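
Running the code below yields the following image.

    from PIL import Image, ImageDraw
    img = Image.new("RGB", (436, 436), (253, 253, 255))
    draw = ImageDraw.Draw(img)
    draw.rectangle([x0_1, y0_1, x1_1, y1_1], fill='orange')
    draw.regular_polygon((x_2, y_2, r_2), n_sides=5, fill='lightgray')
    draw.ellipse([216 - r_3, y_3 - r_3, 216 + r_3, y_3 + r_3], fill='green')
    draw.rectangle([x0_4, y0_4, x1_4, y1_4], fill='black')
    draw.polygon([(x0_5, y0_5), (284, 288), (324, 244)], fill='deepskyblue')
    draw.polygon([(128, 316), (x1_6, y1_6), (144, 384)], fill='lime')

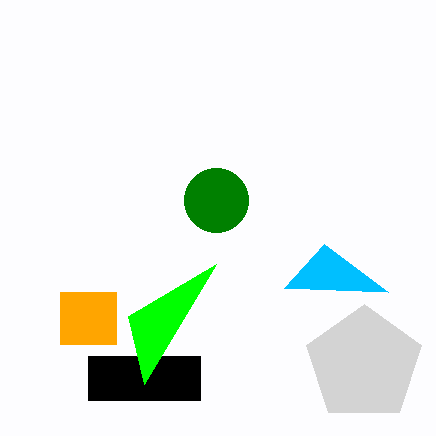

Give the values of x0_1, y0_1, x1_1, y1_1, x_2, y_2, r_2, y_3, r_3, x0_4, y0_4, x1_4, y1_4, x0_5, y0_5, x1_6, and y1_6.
x0_1 = 60
y0_1 = 292
x1_1 = 116
y1_1 = 344
x_2 = 364
y_2 = 364
r_2 = 60
y_3 = 200
r_3 = 32
x0_4 = 88
y0_4 = 356
x1_4 = 200
y1_4 = 400
x0_5 = 388
y0_5 = 292
x1_6 = 216
y1_6 = 264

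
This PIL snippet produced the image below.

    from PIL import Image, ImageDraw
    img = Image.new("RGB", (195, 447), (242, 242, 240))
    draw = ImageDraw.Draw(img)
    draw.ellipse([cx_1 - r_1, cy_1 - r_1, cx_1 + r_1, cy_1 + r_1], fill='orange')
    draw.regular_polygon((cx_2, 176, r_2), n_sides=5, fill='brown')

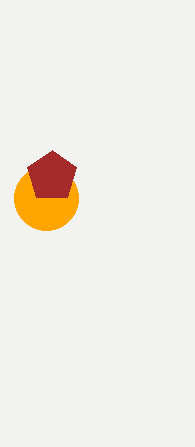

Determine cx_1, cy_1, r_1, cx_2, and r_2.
cx_1 = 46
cy_1 = 198
r_1 = 32
cx_2 = 52
r_2 = 26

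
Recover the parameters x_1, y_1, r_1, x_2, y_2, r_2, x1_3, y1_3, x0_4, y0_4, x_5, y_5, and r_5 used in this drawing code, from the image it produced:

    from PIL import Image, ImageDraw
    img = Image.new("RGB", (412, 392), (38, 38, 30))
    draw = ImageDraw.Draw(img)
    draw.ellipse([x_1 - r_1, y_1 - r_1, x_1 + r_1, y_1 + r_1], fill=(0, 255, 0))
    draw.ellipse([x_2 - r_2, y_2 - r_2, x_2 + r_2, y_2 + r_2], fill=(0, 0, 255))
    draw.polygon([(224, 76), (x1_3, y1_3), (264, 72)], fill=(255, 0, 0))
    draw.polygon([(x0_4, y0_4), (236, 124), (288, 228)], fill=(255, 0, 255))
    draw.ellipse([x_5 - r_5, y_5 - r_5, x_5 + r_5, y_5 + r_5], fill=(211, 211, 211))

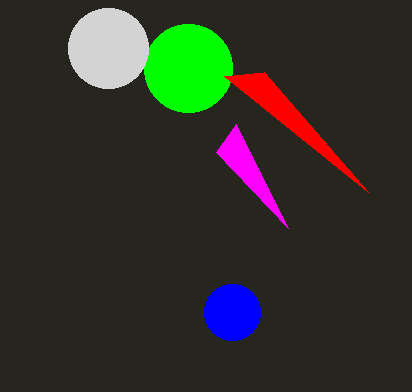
x_1 = 188
y_1 = 68
r_1 = 44
x_2 = 232
y_2 = 312
r_2 = 28
x1_3 = 368
y1_3 = 192
x0_4 = 216
y0_4 = 152
x_5 = 108
y_5 = 48
r_5 = 40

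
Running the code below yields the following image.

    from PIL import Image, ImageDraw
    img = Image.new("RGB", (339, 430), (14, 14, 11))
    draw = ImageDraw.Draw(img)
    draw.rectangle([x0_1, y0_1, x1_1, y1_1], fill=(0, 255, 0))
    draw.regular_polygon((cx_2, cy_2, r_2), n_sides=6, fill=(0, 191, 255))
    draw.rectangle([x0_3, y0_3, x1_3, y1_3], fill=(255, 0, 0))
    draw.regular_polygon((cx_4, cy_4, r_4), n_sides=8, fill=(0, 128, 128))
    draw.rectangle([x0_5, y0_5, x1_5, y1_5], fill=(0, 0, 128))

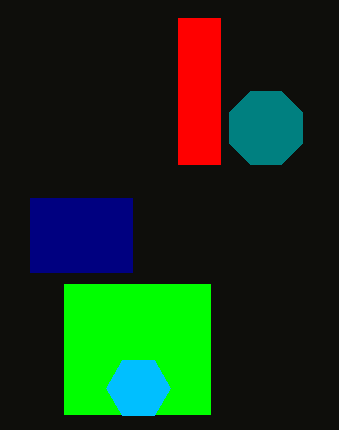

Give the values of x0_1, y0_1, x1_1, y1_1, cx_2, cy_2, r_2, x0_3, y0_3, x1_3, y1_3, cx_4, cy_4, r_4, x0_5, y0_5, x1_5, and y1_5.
x0_1 = 64
y0_1 = 284
x1_1 = 210
y1_1 = 414
cx_2 = 138
cy_2 = 388
r_2 = 32
x0_3 = 178
y0_3 = 18
x1_3 = 220
y1_3 = 164
cx_4 = 266
cy_4 = 128
r_4 = 40
x0_5 = 30
y0_5 = 198
x1_5 = 132
y1_5 = 272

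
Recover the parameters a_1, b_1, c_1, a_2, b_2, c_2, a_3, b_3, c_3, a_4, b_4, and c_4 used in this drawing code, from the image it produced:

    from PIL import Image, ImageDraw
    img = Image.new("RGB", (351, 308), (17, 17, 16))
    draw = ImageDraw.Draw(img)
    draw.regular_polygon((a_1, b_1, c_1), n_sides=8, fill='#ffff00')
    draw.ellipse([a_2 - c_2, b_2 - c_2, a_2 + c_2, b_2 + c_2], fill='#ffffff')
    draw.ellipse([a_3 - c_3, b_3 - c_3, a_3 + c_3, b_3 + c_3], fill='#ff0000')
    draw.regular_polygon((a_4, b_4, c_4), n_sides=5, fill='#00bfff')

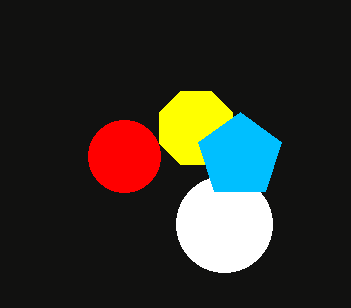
a_1 = 196
b_1 = 128
c_1 = 40
a_2 = 224
b_2 = 224
c_2 = 48
a_3 = 124
b_3 = 156
c_3 = 36
a_4 = 240
b_4 = 156
c_4 = 44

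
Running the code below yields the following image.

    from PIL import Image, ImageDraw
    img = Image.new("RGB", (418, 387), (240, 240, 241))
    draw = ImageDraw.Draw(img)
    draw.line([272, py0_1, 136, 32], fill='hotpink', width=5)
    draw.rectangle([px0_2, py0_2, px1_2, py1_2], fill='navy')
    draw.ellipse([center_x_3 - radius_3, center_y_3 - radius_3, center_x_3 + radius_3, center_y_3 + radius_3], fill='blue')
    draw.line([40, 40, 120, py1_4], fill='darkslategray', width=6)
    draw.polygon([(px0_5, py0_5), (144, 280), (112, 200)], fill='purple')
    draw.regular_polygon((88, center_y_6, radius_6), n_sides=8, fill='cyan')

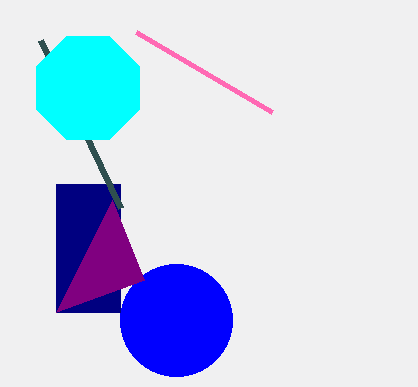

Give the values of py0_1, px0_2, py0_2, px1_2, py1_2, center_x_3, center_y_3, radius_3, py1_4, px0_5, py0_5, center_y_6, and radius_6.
py0_1 = 112
px0_2 = 56
py0_2 = 184
px1_2 = 120
py1_2 = 312
center_x_3 = 176
center_y_3 = 320
radius_3 = 56
py1_4 = 208
px0_5 = 56
py0_5 = 312
center_y_6 = 88
radius_6 = 56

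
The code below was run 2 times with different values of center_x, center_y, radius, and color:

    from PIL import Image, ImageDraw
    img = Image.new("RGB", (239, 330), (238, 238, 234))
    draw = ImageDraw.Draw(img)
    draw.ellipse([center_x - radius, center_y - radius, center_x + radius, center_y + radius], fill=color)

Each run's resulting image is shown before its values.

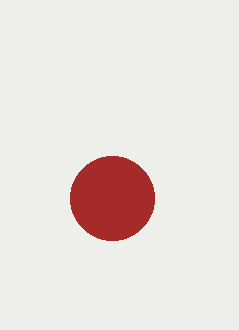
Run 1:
center_x = 112; center_y = 198; radius = 42; color = 'brown'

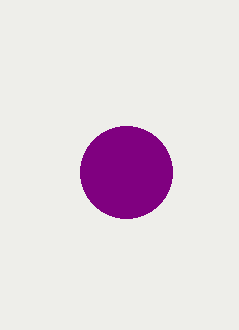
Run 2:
center_x = 126
center_y = 172
radius = 46
color = 'purple'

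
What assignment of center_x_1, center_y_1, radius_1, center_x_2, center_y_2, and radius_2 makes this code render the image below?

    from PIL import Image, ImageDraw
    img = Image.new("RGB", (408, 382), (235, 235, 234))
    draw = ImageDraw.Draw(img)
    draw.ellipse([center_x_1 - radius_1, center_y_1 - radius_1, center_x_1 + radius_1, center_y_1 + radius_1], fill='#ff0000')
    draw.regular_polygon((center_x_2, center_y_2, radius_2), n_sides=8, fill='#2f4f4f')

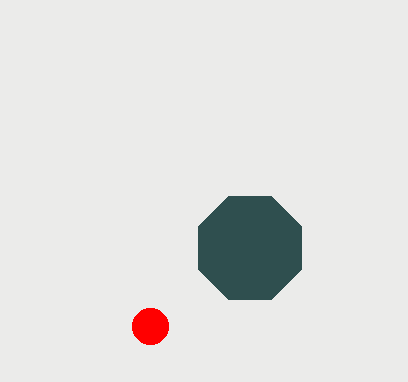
center_x_1 = 150; center_y_1 = 326; radius_1 = 18; center_x_2 = 250; center_y_2 = 248; radius_2 = 56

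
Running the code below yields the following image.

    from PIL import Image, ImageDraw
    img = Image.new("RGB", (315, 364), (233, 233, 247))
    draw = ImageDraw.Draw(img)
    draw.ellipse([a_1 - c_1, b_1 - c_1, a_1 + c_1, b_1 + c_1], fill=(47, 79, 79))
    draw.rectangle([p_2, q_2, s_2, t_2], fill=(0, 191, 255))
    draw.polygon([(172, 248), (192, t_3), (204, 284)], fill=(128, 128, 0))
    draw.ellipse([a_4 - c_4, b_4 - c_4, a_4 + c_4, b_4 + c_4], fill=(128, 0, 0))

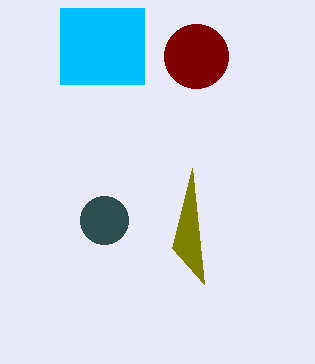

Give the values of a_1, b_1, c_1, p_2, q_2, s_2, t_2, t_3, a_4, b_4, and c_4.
a_1 = 104
b_1 = 220
c_1 = 24
p_2 = 60
q_2 = 8
s_2 = 144
t_2 = 84
t_3 = 168
a_4 = 196
b_4 = 56
c_4 = 32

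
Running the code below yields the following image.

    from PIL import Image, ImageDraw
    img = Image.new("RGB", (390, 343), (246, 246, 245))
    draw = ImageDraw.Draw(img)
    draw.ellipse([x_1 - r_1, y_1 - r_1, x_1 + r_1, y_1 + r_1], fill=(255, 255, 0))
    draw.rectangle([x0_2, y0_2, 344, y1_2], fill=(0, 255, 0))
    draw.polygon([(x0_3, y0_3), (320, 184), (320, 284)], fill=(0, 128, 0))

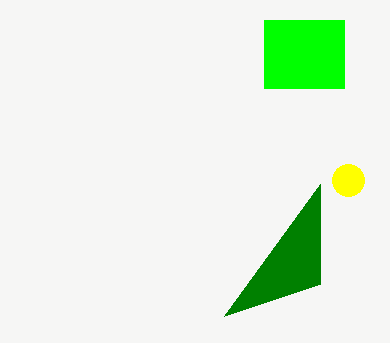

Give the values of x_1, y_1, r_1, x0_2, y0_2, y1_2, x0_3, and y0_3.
x_1 = 348
y_1 = 180
r_1 = 16
x0_2 = 264
y0_2 = 20
y1_2 = 88
x0_3 = 224
y0_3 = 316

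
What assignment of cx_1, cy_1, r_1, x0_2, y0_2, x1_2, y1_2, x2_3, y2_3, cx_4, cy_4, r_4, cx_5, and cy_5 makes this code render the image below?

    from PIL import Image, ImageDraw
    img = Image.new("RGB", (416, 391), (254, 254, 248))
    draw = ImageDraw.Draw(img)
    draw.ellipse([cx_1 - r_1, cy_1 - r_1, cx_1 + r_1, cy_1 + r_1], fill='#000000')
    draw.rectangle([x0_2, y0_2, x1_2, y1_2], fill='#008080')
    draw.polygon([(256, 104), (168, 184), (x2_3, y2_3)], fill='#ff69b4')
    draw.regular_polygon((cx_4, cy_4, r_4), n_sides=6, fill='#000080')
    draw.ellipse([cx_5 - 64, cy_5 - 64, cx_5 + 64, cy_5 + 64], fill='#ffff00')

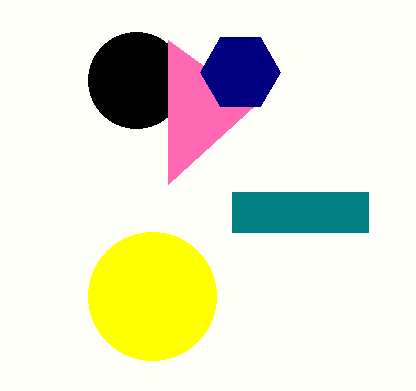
cx_1 = 136; cy_1 = 80; r_1 = 48; x0_2 = 232; y0_2 = 192; x1_2 = 368; y1_2 = 232; x2_3 = 168; y2_3 = 40; cx_4 = 240; cy_4 = 72; r_4 = 40; cx_5 = 152; cy_5 = 296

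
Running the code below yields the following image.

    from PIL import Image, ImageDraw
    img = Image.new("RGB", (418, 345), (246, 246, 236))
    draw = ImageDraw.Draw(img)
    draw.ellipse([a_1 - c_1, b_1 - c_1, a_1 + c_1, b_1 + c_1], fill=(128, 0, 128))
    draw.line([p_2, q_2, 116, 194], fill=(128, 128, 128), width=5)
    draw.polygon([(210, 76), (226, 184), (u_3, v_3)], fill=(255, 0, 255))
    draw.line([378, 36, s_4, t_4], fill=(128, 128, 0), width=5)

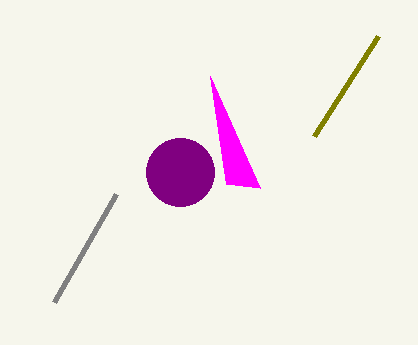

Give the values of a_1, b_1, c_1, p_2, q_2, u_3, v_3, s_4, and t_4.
a_1 = 180; b_1 = 172; c_1 = 34; p_2 = 54; q_2 = 302; u_3 = 260; v_3 = 188; s_4 = 314; t_4 = 136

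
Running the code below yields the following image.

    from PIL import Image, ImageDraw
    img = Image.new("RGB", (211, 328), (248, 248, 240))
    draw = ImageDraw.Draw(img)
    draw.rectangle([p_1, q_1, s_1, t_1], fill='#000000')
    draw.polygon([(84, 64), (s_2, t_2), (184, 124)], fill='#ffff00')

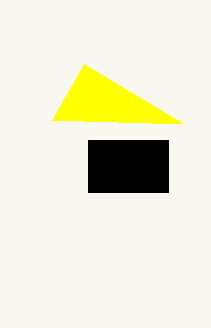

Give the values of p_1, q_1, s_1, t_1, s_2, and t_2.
p_1 = 88
q_1 = 140
s_1 = 168
t_1 = 192
s_2 = 52
t_2 = 120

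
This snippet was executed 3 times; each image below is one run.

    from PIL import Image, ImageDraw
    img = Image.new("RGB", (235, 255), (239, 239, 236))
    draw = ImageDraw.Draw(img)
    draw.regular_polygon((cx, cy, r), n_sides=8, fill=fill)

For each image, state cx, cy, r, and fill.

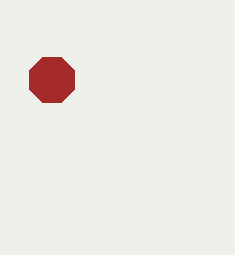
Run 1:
cx = 52; cy = 80; r = 24; fill = 'brown'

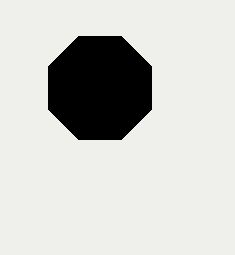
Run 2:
cx = 100, cy = 88, r = 56, fill = 'black'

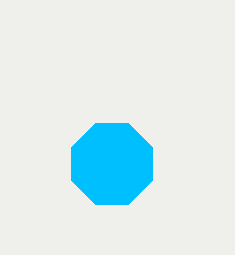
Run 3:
cx = 112, cy = 164, r = 44, fill = 'deepskyblue'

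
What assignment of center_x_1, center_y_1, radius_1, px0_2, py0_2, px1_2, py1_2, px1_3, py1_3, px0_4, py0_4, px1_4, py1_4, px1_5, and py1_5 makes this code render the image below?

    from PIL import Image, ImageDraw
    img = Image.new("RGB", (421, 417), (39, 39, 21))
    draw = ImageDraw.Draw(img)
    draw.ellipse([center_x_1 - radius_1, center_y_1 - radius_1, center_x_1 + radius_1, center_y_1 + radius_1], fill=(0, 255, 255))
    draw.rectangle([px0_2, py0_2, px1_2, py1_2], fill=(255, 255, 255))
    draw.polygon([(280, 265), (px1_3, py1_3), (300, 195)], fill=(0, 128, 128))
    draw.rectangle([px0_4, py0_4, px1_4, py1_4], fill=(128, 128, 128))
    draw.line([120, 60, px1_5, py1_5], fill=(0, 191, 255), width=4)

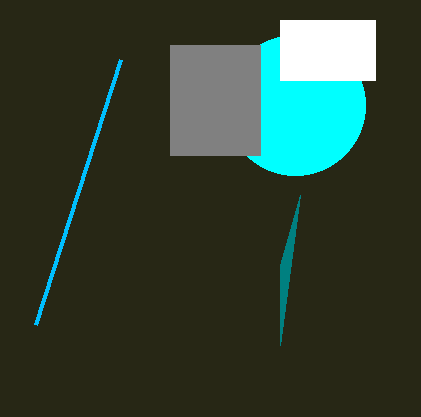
center_x_1 = 295
center_y_1 = 105
radius_1 = 70
px0_2 = 280
py0_2 = 20
px1_2 = 375
py1_2 = 80
px1_3 = 280
py1_3 = 345
px0_4 = 170
py0_4 = 45
px1_4 = 260
py1_4 = 155
px1_5 = 35
py1_5 = 325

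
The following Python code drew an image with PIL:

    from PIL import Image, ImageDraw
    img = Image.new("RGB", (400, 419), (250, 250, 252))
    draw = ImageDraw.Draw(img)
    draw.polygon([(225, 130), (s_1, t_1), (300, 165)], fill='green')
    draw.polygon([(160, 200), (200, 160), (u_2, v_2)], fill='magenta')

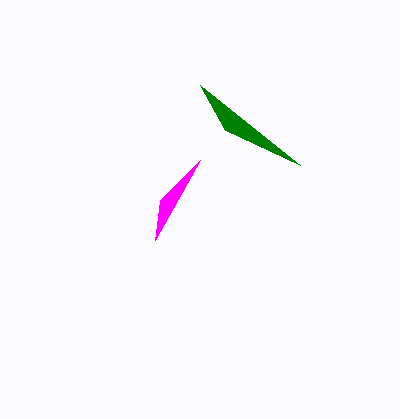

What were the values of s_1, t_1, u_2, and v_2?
s_1 = 200
t_1 = 85
u_2 = 155
v_2 = 240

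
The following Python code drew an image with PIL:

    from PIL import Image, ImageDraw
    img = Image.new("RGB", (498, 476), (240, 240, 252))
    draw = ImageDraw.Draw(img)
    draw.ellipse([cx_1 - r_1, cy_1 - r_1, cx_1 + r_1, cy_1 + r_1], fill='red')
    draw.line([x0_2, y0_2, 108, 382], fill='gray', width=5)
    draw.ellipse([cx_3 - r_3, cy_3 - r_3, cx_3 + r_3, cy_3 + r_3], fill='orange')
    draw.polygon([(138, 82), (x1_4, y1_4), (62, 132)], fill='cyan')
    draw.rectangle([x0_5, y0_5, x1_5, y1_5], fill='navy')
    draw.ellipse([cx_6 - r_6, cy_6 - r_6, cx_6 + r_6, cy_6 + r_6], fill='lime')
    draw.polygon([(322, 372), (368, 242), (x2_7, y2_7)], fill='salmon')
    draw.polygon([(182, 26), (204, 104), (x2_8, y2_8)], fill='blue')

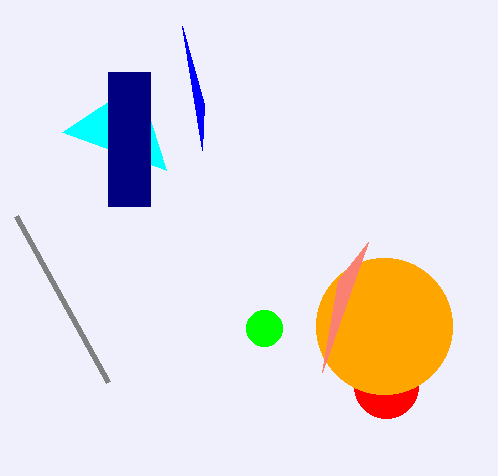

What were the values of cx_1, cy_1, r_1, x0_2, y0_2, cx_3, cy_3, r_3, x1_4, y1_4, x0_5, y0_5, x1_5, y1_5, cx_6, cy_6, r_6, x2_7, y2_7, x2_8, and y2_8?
cx_1 = 386; cy_1 = 386; r_1 = 32; x0_2 = 16; y0_2 = 216; cx_3 = 384; cy_3 = 326; r_3 = 68; x1_4 = 166; y1_4 = 170; x0_5 = 108; y0_5 = 72; x1_5 = 150; y1_5 = 206; cx_6 = 264; cy_6 = 328; r_6 = 18; x2_7 = 338; y2_7 = 280; x2_8 = 202; y2_8 = 150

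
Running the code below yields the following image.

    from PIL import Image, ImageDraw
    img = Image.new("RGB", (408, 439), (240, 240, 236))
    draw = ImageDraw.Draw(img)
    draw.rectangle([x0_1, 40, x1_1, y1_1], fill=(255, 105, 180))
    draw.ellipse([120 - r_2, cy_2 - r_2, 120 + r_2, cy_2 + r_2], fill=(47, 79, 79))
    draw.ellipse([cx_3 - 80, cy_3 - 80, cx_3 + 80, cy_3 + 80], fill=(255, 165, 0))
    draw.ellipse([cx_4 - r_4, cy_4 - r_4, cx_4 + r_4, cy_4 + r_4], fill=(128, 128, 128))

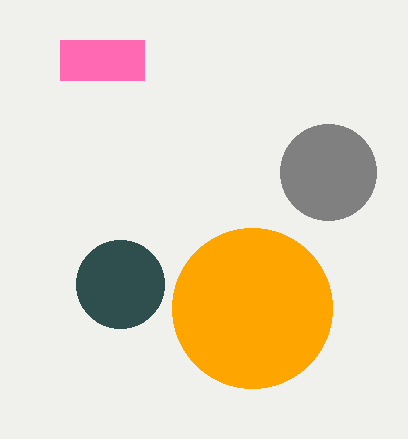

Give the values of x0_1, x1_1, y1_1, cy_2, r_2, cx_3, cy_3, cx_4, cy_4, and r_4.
x0_1 = 60
x1_1 = 144
y1_1 = 80
cy_2 = 284
r_2 = 44
cx_3 = 252
cy_3 = 308
cx_4 = 328
cy_4 = 172
r_4 = 48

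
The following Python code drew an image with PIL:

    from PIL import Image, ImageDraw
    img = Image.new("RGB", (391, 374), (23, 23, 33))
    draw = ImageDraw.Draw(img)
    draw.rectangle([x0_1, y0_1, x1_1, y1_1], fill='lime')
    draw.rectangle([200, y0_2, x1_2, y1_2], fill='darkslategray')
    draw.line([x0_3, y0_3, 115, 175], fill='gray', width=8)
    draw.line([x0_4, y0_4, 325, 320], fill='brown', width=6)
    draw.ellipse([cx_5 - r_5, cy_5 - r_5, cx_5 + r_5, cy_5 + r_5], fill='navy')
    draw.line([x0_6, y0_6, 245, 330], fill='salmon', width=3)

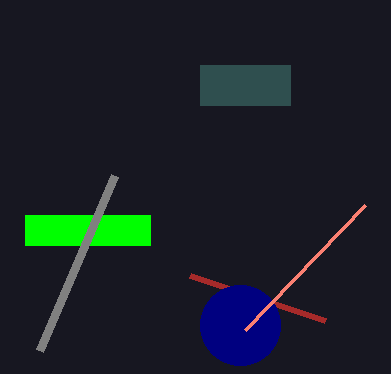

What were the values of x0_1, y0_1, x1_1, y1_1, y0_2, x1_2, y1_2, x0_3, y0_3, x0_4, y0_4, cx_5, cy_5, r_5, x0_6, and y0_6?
x0_1 = 25, y0_1 = 215, x1_1 = 150, y1_1 = 245, y0_2 = 65, x1_2 = 290, y1_2 = 105, x0_3 = 40, y0_3 = 350, x0_4 = 190, y0_4 = 275, cx_5 = 240, cy_5 = 325, r_5 = 40, x0_6 = 365, y0_6 = 205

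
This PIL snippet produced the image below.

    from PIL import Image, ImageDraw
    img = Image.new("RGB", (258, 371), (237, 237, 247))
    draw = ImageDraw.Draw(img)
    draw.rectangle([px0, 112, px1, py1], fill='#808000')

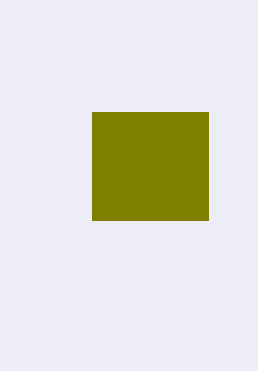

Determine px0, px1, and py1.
px0 = 92
px1 = 208
py1 = 220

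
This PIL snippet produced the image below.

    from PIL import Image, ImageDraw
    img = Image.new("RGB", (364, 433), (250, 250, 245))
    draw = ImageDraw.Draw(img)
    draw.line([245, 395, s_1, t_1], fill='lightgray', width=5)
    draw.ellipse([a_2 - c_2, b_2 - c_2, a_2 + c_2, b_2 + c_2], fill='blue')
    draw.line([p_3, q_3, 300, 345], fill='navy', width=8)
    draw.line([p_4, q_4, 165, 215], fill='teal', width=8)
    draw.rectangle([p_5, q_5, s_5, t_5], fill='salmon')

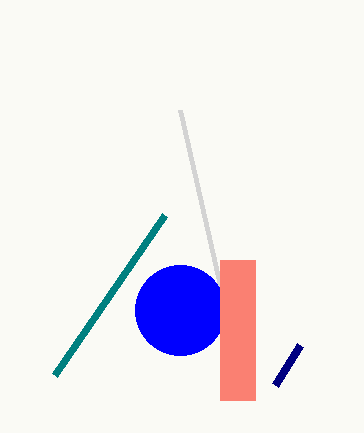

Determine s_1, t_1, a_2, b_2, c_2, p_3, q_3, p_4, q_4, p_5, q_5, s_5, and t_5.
s_1 = 180
t_1 = 110
a_2 = 180
b_2 = 310
c_2 = 45
p_3 = 275
q_3 = 385
p_4 = 55
q_4 = 375
p_5 = 220
q_5 = 260
s_5 = 255
t_5 = 400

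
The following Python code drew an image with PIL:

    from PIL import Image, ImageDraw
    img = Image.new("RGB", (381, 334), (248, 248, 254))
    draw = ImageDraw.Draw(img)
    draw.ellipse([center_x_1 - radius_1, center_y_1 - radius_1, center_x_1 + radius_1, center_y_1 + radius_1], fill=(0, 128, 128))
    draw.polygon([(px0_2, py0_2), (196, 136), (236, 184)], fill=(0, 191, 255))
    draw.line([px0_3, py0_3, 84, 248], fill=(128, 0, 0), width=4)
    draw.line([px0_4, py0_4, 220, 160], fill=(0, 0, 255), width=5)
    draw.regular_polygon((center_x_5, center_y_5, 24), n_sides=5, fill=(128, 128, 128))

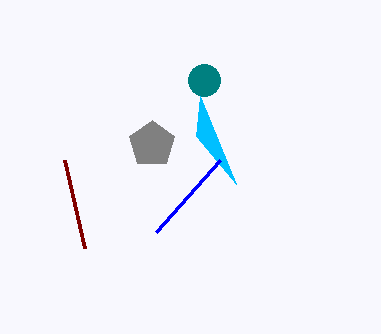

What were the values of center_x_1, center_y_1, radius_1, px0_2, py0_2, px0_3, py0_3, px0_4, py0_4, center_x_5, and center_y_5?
center_x_1 = 204, center_y_1 = 80, radius_1 = 16, px0_2 = 200, py0_2 = 96, px0_3 = 64, py0_3 = 160, px0_4 = 156, py0_4 = 232, center_x_5 = 152, center_y_5 = 144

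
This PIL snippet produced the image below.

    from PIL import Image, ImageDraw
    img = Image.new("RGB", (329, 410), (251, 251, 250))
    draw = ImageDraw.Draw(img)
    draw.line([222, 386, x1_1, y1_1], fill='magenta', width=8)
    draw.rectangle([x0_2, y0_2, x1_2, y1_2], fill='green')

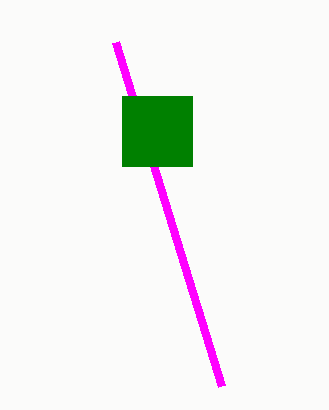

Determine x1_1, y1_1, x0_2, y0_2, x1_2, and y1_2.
x1_1 = 116
y1_1 = 42
x0_2 = 122
y0_2 = 96
x1_2 = 192
y1_2 = 166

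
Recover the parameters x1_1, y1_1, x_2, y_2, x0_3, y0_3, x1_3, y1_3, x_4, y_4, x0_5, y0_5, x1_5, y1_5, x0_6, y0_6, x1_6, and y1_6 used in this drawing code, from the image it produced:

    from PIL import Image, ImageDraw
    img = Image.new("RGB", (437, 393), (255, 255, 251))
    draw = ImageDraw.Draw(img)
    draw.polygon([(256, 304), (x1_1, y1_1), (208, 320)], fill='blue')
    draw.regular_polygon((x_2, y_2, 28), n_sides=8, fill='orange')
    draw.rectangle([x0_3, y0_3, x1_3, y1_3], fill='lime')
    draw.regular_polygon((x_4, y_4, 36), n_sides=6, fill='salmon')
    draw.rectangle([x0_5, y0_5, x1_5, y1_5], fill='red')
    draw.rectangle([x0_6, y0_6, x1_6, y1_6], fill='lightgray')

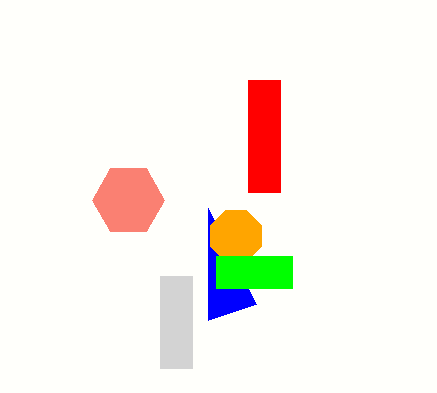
x1_1 = 208
y1_1 = 208
x_2 = 236
y_2 = 236
x0_3 = 216
y0_3 = 256
x1_3 = 292
y1_3 = 288
x_4 = 128
y_4 = 200
x0_5 = 248
y0_5 = 80
x1_5 = 280
y1_5 = 192
x0_6 = 160
y0_6 = 276
x1_6 = 192
y1_6 = 368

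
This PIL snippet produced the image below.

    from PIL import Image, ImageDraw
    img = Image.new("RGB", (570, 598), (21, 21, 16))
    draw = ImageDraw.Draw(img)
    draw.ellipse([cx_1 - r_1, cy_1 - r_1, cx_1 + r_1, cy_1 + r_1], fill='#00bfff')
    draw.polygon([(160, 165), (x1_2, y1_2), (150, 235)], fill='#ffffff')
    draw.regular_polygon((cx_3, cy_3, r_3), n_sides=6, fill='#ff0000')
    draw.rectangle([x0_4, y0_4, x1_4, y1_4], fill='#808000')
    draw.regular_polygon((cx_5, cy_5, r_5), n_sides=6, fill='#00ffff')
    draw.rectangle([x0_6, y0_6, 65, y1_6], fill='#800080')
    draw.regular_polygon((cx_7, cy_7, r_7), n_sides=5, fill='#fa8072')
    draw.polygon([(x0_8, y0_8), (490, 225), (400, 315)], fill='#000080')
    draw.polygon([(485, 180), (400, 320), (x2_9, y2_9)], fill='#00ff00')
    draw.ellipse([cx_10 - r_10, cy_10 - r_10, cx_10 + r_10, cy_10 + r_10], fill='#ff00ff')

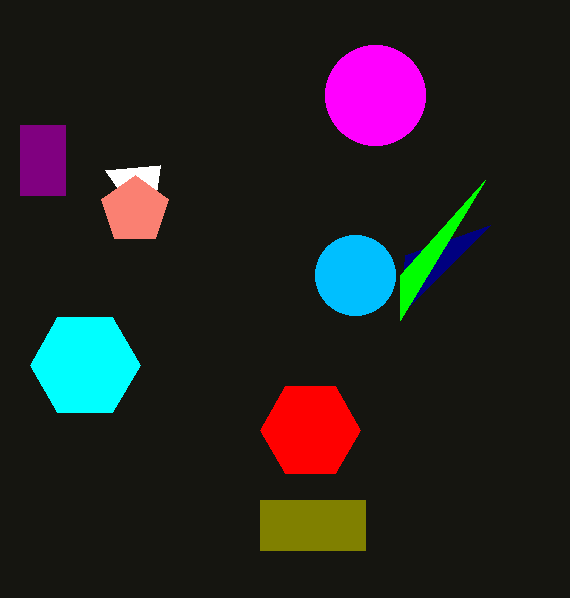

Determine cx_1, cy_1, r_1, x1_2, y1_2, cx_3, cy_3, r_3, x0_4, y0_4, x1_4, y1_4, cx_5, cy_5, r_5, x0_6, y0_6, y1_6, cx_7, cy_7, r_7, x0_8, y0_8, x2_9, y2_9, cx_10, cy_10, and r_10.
cx_1 = 355
cy_1 = 275
r_1 = 40
x1_2 = 105
y1_2 = 170
cx_3 = 310
cy_3 = 430
r_3 = 50
x0_4 = 260
y0_4 = 500
x1_4 = 365
y1_4 = 550
cx_5 = 85
cy_5 = 365
r_5 = 55
x0_6 = 20
y0_6 = 125
y1_6 = 195
cx_7 = 135
cy_7 = 210
r_7 = 35
x0_8 = 405
y0_8 = 255
x2_9 = 400
y2_9 = 275
cx_10 = 375
cy_10 = 95
r_10 = 50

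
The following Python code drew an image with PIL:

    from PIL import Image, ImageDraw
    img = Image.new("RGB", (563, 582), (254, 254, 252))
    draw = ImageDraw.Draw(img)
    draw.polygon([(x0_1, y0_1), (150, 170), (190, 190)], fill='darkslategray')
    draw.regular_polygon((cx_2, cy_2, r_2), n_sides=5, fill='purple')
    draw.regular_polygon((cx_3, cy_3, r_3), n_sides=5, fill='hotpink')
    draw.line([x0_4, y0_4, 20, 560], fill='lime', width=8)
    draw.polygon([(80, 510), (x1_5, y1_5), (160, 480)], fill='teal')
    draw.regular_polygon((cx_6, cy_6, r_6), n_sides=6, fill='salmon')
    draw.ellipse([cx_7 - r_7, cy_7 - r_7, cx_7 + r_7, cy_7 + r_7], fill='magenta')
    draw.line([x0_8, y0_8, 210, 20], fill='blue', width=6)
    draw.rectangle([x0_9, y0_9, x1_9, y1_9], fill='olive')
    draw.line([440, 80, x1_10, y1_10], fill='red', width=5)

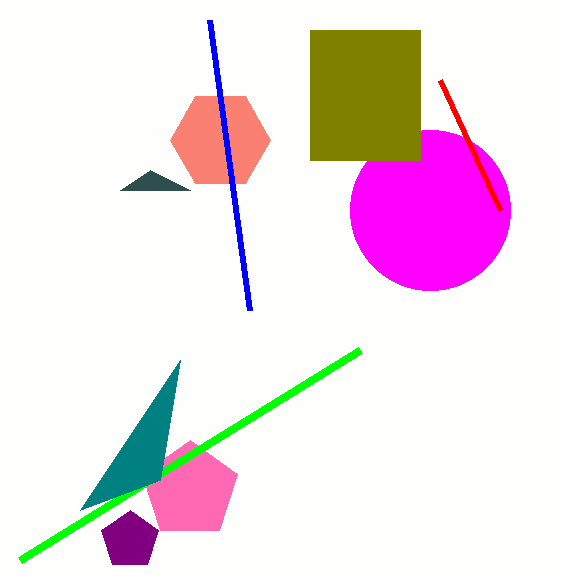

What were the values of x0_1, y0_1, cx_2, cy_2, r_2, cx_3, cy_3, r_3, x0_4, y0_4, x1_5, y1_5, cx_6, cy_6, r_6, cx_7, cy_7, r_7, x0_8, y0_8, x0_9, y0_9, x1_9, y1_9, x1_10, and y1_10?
x0_1 = 120, y0_1 = 190, cx_2 = 130, cy_2 = 540, r_2 = 30, cx_3 = 190, cy_3 = 490, r_3 = 50, x0_4 = 360, y0_4 = 350, x1_5 = 180, y1_5 = 360, cx_6 = 220, cy_6 = 140, r_6 = 50, cx_7 = 430, cy_7 = 210, r_7 = 80, x0_8 = 250, y0_8 = 310, x0_9 = 310, y0_9 = 30, x1_9 = 420, y1_9 = 160, x1_10 = 500, y1_10 = 210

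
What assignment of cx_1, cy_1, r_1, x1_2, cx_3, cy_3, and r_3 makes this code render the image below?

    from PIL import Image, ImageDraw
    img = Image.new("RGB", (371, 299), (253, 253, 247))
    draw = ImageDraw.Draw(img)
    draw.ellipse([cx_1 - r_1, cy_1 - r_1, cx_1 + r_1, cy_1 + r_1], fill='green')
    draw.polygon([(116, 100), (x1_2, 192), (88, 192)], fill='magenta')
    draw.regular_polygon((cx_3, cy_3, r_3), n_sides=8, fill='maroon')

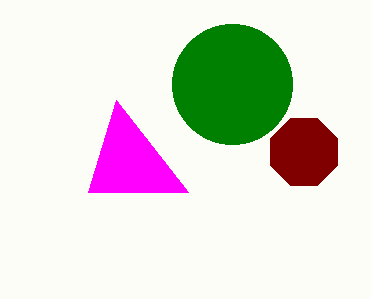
cx_1 = 232, cy_1 = 84, r_1 = 60, x1_2 = 188, cx_3 = 304, cy_3 = 152, r_3 = 36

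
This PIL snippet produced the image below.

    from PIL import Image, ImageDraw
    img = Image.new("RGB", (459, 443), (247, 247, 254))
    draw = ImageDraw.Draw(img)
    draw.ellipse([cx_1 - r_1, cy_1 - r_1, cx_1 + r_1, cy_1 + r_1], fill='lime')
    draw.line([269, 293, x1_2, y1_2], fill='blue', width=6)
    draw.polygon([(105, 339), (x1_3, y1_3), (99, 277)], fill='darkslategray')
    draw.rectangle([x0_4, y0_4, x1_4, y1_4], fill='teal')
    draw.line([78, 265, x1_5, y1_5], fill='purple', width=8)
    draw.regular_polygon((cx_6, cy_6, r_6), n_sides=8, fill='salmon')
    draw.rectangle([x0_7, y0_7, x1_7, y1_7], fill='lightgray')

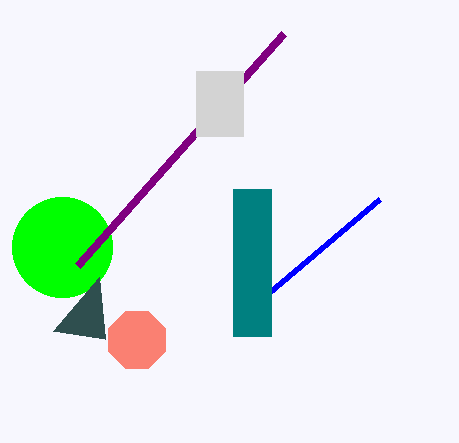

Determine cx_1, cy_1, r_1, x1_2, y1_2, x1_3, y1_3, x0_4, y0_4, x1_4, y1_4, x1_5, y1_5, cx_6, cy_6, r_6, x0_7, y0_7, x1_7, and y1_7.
cx_1 = 62, cy_1 = 247, r_1 = 50, x1_2 = 380, y1_2 = 199, x1_3 = 53, y1_3 = 331, x0_4 = 233, y0_4 = 189, x1_4 = 271, y1_4 = 336, x1_5 = 284, y1_5 = 33, cx_6 = 137, cy_6 = 340, r_6 = 31, x0_7 = 196, y0_7 = 71, x1_7 = 243, y1_7 = 136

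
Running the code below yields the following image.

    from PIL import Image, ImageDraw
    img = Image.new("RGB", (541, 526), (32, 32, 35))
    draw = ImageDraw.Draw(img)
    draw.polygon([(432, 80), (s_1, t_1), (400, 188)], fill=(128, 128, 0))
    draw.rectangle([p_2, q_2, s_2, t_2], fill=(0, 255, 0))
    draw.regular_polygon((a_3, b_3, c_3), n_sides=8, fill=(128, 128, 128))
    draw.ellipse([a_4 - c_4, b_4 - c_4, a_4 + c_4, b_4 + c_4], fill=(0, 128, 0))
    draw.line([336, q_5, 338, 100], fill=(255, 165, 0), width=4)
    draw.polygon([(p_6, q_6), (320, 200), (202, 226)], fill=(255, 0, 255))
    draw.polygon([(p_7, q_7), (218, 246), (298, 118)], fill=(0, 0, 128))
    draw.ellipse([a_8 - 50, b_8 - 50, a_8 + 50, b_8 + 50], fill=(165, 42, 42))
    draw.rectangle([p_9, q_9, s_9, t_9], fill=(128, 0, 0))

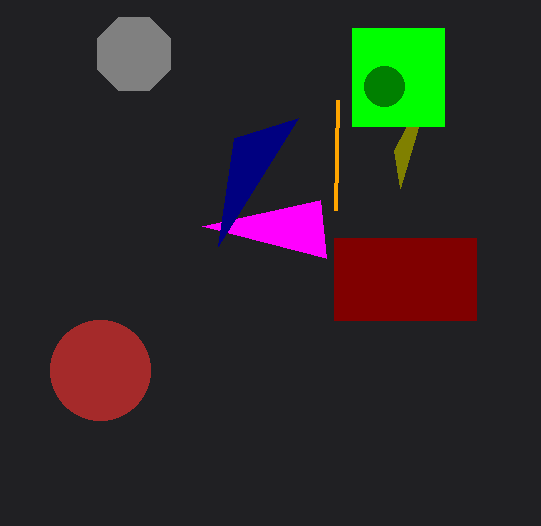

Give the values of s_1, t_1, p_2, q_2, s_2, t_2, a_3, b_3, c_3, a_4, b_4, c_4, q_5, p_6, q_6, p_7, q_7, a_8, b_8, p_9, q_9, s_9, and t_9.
s_1 = 394
t_1 = 150
p_2 = 352
q_2 = 28
s_2 = 444
t_2 = 126
a_3 = 134
b_3 = 54
c_3 = 40
a_4 = 384
b_4 = 86
c_4 = 20
q_5 = 210
p_6 = 326
q_6 = 258
p_7 = 234
q_7 = 138
a_8 = 100
b_8 = 370
p_9 = 334
q_9 = 238
s_9 = 476
t_9 = 320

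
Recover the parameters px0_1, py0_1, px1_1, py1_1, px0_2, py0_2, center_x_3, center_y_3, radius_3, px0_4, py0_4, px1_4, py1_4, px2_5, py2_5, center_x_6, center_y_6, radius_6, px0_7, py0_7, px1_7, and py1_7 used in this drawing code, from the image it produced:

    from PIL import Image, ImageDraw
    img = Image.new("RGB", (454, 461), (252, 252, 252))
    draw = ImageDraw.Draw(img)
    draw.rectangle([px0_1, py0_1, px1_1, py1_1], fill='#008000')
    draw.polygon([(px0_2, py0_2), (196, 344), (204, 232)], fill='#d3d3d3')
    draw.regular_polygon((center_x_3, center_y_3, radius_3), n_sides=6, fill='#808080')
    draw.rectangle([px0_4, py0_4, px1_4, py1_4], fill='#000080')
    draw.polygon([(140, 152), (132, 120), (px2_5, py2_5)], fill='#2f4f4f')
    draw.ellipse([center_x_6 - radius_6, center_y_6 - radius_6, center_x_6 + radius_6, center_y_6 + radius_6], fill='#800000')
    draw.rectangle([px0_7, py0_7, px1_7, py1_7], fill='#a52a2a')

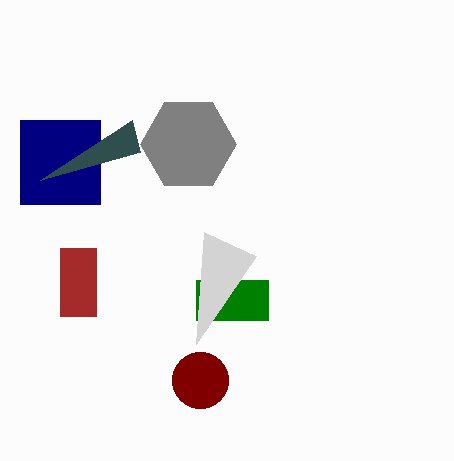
px0_1 = 196, py0_1 = 280, px1_1 = 268, py1_1 = 320, px0_2 = 256, py0_2 = 256, center_x_3 = 188, center_y_3 = 144, radius_3 = 48, px0_4 = 20, py0_4 = 120, px1_4 = 100, py1_4 = 204, px2_5 = 40, py2_5 = 180, center_x_6 = 200, center_y_6 = 380, radius_6 = 28, px0_7 = 60, py0_7 = 248, px1_7 = 96, py1_7 = 316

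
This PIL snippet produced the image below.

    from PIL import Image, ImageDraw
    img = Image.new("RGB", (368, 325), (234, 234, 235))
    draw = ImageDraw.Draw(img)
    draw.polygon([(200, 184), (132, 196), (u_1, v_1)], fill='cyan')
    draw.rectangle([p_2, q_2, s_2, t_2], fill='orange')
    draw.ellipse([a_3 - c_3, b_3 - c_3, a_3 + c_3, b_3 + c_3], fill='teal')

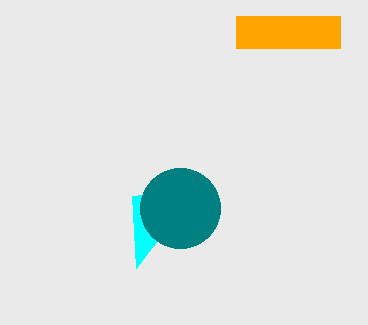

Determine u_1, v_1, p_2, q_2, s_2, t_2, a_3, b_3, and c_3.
u_1 = 136; v_1 = 268; p_2 = 236; q_2 = 16; s_2 = 340; t_2 = 48; a_3 = 180; b_3 = 208; c_3 = 40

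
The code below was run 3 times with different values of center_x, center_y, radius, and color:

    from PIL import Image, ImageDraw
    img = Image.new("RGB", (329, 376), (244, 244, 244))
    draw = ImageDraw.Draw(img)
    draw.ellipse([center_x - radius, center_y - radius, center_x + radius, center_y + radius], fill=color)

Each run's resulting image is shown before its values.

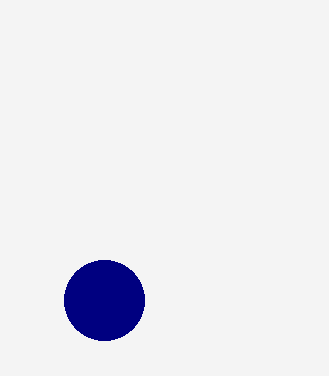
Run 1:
center_x = 104; center_y = 300; radius = 40; color = 'navy'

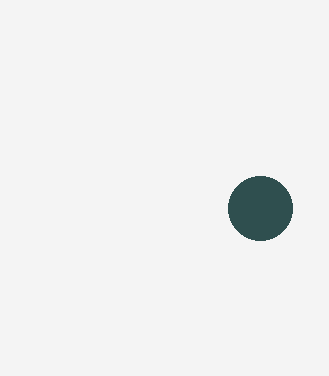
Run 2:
center_x = 260, center_y = 208, radius = 32, color = 'darkslategray'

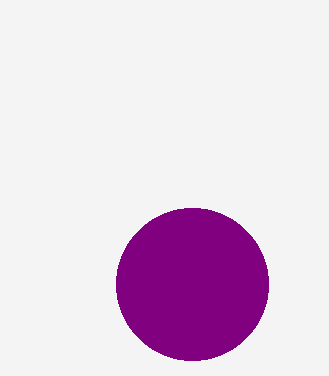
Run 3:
center_x = 192
center_y = 284
radius = 76
color = 'purple'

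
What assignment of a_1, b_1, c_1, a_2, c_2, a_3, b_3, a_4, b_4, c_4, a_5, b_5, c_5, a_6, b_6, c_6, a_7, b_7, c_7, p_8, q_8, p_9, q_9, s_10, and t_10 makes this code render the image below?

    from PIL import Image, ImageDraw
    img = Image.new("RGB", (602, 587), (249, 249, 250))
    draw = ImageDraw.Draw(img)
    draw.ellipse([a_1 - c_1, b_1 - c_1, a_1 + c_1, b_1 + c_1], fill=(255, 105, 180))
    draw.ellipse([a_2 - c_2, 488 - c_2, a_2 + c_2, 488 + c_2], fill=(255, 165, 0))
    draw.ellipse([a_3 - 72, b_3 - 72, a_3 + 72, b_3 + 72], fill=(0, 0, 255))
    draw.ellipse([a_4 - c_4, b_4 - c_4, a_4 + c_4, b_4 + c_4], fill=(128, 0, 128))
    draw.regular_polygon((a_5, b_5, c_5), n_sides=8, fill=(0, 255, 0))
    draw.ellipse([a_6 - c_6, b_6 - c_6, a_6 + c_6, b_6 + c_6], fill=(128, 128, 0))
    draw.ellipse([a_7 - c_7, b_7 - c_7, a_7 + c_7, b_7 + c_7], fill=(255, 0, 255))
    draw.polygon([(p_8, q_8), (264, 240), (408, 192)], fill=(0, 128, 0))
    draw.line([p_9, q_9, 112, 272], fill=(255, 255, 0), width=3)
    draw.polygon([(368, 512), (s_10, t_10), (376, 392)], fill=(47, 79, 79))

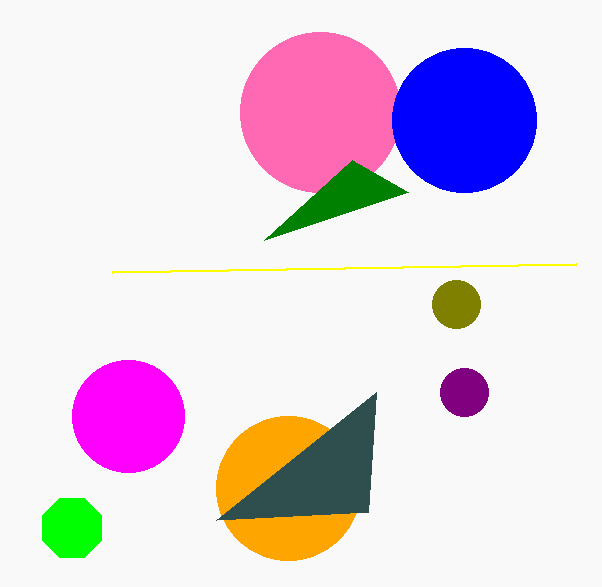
a_1 = 320
b_1 = 112
c_1 = 80
a_2 = 288
c_2 = 72
a_3 = 464
b_3 = 120
a_4 = 464
b_4 = 392
c_4 = 24
a_5 = 72
b_5 = 528
c_5 = 32
a_6 = 456
b_6 = 304
c_6 = 24
a_7 = 128
b_7 = 416
c_7 = 56
p_8 = 352
q_8 = 160
p_9 = 576
q_9 = 264
s_10 = 216
t_10 = 520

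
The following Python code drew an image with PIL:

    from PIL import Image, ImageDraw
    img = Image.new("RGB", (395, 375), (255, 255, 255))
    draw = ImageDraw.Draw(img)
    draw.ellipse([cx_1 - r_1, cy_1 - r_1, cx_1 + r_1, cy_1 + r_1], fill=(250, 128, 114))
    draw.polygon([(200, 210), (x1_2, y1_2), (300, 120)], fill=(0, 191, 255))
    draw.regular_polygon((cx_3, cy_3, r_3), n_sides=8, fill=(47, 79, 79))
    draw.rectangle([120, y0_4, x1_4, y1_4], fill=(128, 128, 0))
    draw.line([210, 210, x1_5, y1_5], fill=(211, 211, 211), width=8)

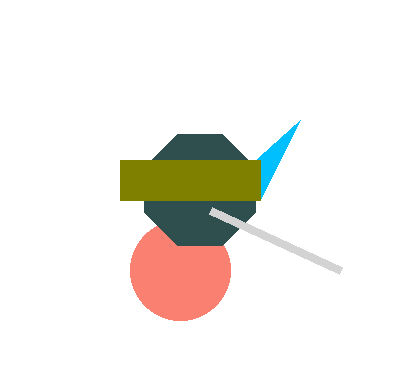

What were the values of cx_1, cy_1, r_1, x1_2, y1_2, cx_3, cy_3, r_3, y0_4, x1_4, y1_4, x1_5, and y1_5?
cx_1 = 180
cy_1 = 270
r_1 = 50
x1_2 = 260
y1_2 = 200
cx_3 = 200
cy_3 = 190
r_3 = 60
y0_4 = 160
x1_4 = 260
y1_4 = 200
x1_5 = 340
y1_5 = 270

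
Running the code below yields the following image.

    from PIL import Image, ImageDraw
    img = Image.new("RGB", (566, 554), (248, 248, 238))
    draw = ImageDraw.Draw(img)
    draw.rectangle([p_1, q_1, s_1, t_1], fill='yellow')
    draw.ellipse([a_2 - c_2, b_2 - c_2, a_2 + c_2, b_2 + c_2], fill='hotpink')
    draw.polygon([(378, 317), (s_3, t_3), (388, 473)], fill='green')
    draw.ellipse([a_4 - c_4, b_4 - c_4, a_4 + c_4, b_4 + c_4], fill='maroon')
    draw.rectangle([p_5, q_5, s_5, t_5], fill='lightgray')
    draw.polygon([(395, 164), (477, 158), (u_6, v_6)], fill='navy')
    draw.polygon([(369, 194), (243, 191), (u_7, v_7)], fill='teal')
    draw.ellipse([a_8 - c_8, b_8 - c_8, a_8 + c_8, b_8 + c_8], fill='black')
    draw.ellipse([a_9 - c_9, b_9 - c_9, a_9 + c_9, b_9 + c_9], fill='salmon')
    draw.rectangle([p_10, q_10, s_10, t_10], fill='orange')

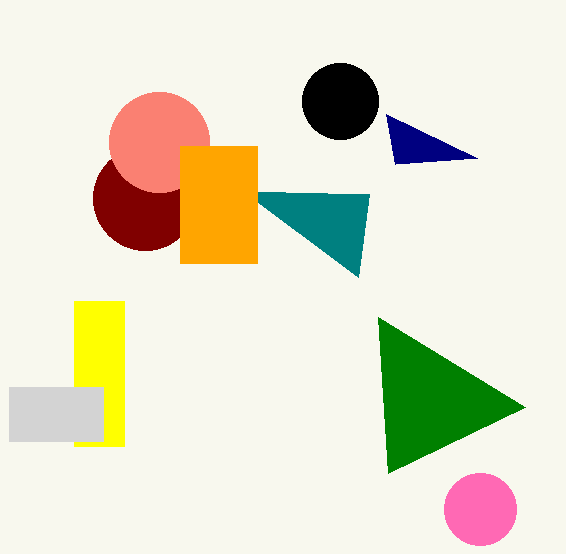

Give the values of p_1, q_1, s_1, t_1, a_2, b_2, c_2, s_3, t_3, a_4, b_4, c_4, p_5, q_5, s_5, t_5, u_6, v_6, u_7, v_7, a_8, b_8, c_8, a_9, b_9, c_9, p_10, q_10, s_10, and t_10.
p_1 = 74
q_1 = 301
s_1 = 124
t_1 = 446
a_2 = 480
b_2 = 509
c_2 = 36
s_3 = 525
t_3 = 407
a_4 = 145
b_4 = 198
c_4 = 52
p_5 = 9
q_5 = 387
s_5 = 103
t_5 = 441
u_6 = 386
v_6 = 114
u_7 = 358
v_7 = 277
a_8 = 340
b_8 = 101
c_8 = 38
a_9 = 159
b_9 = 142
c_9 = 50
p_10 = 180
q_10 = 146
s_10 = 257
t_10 = 263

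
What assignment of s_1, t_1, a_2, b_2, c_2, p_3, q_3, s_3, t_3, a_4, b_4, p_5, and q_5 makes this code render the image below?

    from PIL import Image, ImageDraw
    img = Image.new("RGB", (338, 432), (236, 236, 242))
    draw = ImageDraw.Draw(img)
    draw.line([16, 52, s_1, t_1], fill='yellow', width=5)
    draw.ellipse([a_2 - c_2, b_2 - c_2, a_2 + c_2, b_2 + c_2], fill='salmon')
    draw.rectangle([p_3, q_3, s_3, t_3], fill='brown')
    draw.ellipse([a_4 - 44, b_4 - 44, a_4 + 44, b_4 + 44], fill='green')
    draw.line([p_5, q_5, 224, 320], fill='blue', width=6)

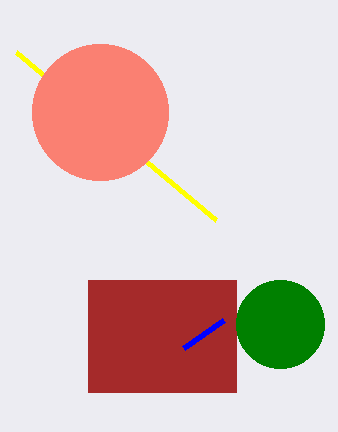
s_1 = 216, t_1 = 220, a_2 = 100, b_2 = 112, c_2 = 68, p_3 = 88, q_3 = 280, s_3 = 236, t_3 = 392, a_4 = 280, b_4 = 324, p_5 = 184, q_5 = 348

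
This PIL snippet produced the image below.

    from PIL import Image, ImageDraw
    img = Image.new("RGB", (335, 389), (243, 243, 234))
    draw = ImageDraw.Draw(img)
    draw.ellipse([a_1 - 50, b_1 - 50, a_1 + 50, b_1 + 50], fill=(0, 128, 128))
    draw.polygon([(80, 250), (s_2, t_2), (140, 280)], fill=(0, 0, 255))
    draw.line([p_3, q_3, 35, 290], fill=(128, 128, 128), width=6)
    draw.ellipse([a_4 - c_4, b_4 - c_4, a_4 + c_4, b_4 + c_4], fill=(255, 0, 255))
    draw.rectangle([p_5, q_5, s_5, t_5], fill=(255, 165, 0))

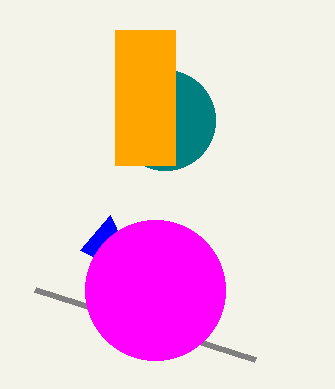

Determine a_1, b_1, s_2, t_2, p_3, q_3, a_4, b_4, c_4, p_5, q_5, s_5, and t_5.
a_1 = 165
b_1 = 120
s_2 = 110
t_2 = 215
p_3 = 255
q_3 = 360
a_4 = 155
b_4 = 290
c_4 = 70
p_5 = 115
q_5 = 30
s_5 = 175
t_5 = 165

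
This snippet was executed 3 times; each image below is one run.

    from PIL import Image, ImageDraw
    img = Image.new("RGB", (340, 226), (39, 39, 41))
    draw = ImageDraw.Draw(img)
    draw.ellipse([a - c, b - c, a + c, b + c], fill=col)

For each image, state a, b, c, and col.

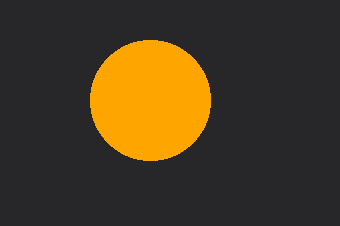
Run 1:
a = 150; b = 100; c = 60; col = 'orange'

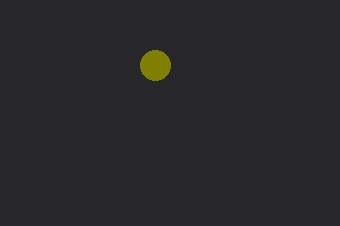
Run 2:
a = 155
b = 65
c = 15
col = 'olive'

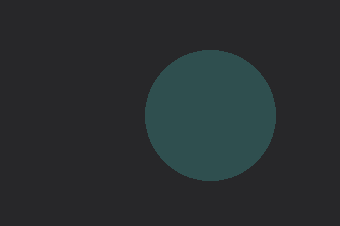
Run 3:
a = 210, b = 115, c = 65, col = 'darkslategray'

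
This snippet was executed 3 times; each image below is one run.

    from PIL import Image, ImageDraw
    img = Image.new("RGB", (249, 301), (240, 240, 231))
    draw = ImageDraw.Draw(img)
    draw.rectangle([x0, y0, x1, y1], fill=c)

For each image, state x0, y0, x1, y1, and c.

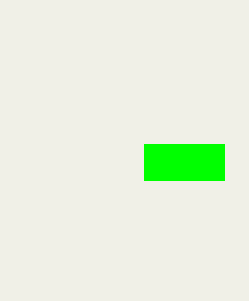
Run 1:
x0 = 144; y0 = 144; x1 = 224; y1 = 180; c = 'lime'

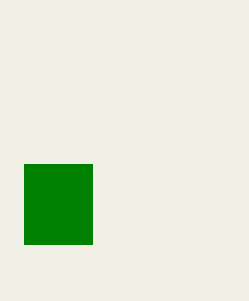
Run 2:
x0 = 24, y0 = 164, x1 = 92, y1 = 244, c = 'green'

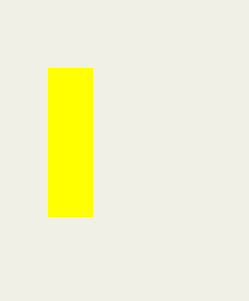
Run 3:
x0 = 48; y0 = 68; x1 = 92; y1 = 216; c = 'yellow'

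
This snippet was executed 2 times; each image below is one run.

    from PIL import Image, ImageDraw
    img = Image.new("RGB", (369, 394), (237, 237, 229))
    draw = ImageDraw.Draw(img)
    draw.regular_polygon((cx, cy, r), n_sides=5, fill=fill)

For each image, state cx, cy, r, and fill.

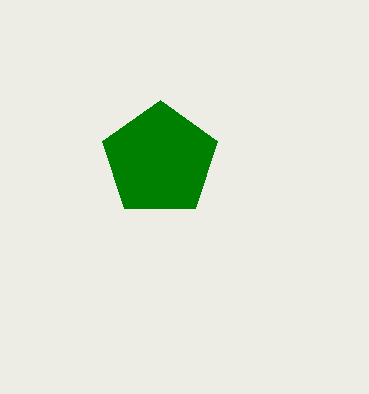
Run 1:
cx = 160; cy = 160; r = 60; fill = 'green'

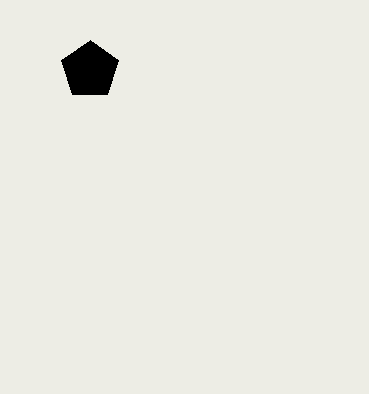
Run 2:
cx = 90, cy = 70, r = 30, fill = 'black'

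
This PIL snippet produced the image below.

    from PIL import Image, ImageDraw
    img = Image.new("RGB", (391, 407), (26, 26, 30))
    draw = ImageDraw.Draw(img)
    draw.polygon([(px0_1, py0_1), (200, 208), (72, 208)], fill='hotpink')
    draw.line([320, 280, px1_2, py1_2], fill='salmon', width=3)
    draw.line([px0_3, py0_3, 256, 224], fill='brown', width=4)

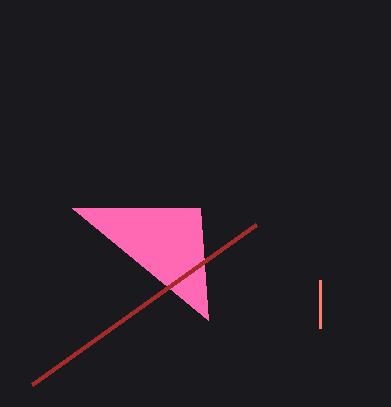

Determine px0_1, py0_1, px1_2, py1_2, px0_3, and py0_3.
px0_1 = 208
py0_1 = 320
px1_2 = 320
py1_2 = 328
px0_3 = 32
py0_3 = 384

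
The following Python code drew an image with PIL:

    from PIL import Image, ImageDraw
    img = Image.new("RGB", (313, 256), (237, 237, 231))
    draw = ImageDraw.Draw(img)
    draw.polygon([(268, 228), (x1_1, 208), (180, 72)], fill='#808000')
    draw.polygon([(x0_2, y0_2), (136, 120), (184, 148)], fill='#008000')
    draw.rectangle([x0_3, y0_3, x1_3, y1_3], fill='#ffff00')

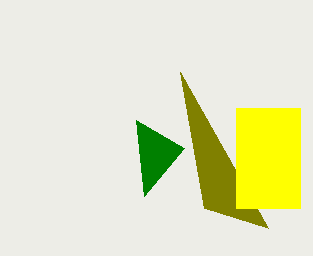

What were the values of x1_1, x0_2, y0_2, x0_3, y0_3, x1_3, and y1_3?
x1_1 = 204
x0_2 = 144
y0_2 = 196
x0_3 = 236
y0_3 = 108
x1_3 = 300
y1_3 = 208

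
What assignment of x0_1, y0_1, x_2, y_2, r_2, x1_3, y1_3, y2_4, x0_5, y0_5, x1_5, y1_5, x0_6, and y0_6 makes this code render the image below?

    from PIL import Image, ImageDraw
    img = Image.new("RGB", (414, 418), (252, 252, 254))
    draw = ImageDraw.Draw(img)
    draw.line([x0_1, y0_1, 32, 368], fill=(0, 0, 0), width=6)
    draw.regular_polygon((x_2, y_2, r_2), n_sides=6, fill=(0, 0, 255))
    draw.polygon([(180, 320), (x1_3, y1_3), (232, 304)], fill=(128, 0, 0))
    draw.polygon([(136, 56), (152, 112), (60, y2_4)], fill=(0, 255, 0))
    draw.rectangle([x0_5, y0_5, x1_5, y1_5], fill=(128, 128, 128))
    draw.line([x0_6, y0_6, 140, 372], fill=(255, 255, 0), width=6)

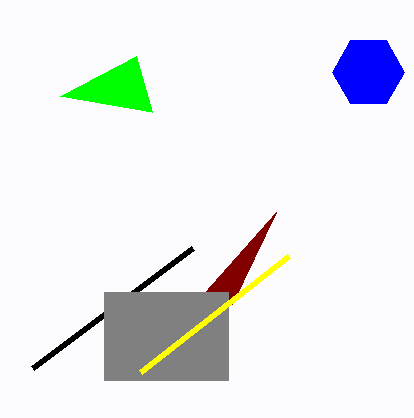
x0_1 = 192; y0_1 = 248; x_2 = 368; y_2 = 72; r_2 = 36; x1_3 = 276; y1_3 = 212; y2_4 = 96; x0_5 = 104; y0_5 = 292; x1_5 = 228; y1_5 = 380; x0_6 = 288; y0_6 = 256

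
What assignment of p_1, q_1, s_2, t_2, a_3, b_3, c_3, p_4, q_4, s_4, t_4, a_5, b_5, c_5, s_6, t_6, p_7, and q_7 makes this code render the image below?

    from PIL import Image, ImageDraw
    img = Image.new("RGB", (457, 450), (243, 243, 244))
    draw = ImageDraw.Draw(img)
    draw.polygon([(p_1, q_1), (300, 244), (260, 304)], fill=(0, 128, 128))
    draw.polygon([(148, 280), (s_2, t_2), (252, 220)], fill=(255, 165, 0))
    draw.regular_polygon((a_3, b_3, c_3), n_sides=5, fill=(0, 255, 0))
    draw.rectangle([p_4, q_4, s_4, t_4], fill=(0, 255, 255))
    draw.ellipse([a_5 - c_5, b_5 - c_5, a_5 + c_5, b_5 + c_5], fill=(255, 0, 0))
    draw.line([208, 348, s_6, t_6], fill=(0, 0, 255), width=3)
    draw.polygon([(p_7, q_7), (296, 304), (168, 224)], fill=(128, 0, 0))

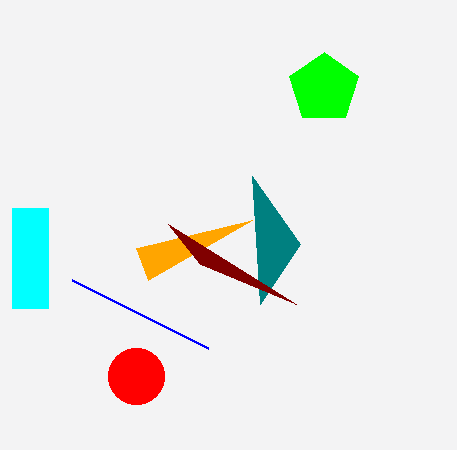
p_1 = 252
q_1 = 176
s_2 = 136
t_2 = 248
a_3 = 324
b_3 = 88
c_3 = 36
p_4 = 12
q_4 = 208
s_4 = 48
t_4 = 308
a_5 = 136
b_5 = 376
c_5 = 28
s_6 = 72
t_6 = 280
p_7 = 200
q_7 = 264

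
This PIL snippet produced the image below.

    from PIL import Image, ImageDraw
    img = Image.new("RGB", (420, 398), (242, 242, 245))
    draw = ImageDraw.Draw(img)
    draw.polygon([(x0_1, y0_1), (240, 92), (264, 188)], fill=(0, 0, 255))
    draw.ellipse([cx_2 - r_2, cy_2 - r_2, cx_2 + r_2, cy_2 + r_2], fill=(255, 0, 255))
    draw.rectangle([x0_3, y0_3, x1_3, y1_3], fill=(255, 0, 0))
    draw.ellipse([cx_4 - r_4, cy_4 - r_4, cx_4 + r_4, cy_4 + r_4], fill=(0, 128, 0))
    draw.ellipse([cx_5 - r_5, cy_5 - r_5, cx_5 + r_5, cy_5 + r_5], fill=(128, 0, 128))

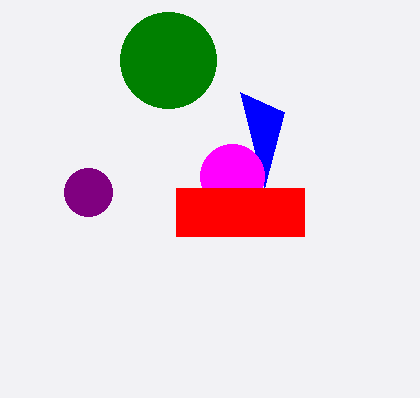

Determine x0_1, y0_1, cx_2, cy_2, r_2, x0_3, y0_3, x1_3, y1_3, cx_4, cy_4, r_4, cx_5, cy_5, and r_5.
x0_1 = 284
y0_1 = 112
cx_2 = 232
cy_2 = 176
r_2 = 32
x0_3 = 176
y0_3 = 188
x1_3 = 304
y1_3 = 236
cx_4 = 168
cy_4 = 60
r_4 = 48
cx_5 = 88
cy_5 = 192
r_5 = 24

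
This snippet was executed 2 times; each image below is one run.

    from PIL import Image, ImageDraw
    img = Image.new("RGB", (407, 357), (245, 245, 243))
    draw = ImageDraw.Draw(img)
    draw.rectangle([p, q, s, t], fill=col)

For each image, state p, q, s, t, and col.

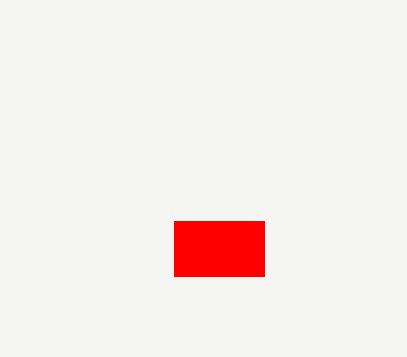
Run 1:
p = 174; q = 221; s = 264; t = 276; col = 'red'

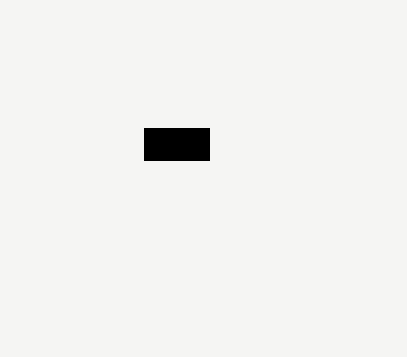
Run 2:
p = 144, q = 128, s = 209, t = 160, col = 'black'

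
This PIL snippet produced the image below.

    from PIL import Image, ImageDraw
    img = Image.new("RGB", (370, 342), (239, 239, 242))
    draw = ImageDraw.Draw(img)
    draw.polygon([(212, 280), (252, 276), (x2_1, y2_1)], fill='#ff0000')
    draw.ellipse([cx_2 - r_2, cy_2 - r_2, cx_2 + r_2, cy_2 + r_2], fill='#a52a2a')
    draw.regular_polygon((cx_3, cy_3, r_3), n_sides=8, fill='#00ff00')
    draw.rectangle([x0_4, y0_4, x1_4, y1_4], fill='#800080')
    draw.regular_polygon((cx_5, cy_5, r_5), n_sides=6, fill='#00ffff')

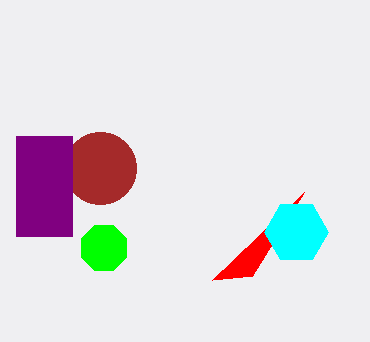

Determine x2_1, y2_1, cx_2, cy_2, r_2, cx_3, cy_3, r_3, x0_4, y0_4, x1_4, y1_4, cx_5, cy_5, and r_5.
x2_1 = 304
y2_1 = 192
cx_2 = 100
cy_2 = 168
r_2 = 36
cx_3 = 104
cy_3 = 248
r_3 = 24
x0_4 = 16
y0_4 = 136
x1_4 = 72
y1_4 = 236
cx_5 = 296
cy_5 = 232
r_5 = 32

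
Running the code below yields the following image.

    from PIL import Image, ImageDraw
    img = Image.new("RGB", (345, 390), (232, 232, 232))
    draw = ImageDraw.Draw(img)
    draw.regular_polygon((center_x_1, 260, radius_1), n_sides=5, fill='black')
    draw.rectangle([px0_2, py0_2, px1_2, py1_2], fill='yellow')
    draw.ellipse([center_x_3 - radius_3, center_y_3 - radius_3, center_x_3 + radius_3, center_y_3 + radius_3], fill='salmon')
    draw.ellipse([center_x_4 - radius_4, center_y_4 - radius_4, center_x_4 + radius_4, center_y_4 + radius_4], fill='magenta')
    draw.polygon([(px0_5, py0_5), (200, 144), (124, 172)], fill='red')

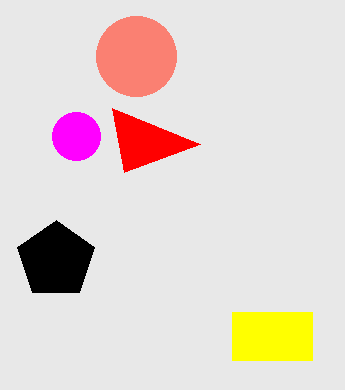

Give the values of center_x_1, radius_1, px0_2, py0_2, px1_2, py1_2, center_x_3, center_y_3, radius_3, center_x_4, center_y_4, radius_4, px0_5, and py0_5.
center_x_1 = 56
radius_1 = 40
px0_2 = 232
py0_2 = 312
px1_2 = 312
py1_2 = 360
center_x_3 = 136
center_y_3 = 56
radius_3 = 40
center_x_4 = 76
center_y_4 = 136
radius_4 = 24
px0_5 = 112
py0_5 = 108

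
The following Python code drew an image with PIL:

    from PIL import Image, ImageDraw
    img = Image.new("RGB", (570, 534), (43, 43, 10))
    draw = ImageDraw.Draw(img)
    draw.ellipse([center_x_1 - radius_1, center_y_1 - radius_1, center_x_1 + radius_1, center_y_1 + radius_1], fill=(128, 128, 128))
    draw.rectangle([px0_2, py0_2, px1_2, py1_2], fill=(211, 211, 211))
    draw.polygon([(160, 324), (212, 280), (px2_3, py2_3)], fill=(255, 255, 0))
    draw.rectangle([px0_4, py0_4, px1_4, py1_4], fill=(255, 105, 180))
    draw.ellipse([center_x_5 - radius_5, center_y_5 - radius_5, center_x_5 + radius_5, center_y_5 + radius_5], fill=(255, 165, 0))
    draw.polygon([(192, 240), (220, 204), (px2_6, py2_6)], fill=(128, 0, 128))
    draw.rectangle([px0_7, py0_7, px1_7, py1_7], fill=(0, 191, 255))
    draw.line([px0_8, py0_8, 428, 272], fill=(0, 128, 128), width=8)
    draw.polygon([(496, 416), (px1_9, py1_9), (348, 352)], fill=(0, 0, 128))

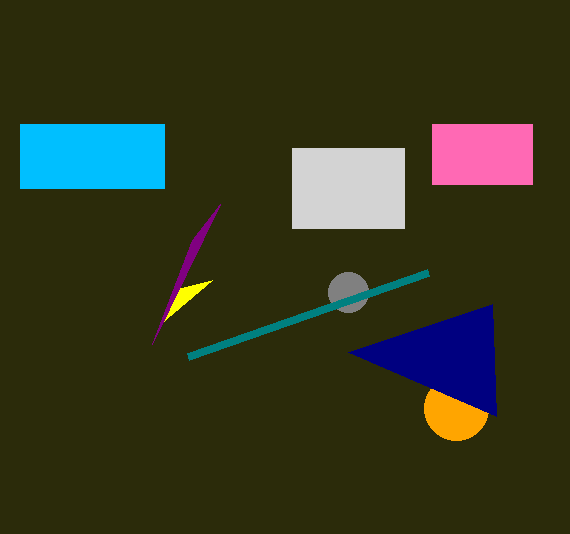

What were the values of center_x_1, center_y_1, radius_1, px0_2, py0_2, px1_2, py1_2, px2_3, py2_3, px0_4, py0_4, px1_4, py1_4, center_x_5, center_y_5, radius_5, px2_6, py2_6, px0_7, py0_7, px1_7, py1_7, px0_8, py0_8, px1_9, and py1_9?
center_x_1 = 348; center_y_1 = 292; radius_1 = 20; px0_2 = 292; py0_2 = 148; px1_2 = 404; py1_2 = 228; px2_3 = 180; py2_3 = 288; px0_4 = 432; py0_4 = 124; px1_4 = 532; py1_4 = 184; center_x_5 = 456; center_y_5 = 408; radius_5 = 32; px2_6 = 152; py2_6 = 344; px0_7 = 20; py0_7 = 124; px1_7 = 164; py1_7 = 188; px0_8 = 188; py0_8 = 356; px1_9 = 492; py1_9 = 304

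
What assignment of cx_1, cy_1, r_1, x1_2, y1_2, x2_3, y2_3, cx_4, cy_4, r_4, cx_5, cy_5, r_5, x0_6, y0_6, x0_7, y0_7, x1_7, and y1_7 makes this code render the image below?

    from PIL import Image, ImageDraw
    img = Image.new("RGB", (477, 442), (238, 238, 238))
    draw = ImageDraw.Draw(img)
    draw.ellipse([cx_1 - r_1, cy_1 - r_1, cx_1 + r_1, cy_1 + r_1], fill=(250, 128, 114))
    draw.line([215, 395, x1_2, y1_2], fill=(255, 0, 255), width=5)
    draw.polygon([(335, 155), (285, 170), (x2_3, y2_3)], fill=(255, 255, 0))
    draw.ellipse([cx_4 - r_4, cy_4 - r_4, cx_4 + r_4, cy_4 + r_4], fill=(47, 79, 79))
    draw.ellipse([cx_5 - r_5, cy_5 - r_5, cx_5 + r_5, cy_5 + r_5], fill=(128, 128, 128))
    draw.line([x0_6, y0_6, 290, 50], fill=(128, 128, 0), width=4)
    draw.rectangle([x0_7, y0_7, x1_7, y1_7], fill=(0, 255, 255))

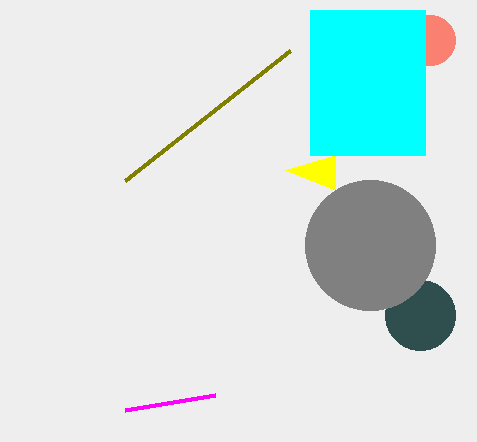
cx_1 = 430
cy_1 = 40
r_1 = 25
x1_2 = 125
y1_2 = 410
x2_3 = 335
y2_3 = 190
cx_4 = 420
cy_4 = 315
r_4 = 35
cx_5 = 370
cy_5 = 245
r_5 = 65
x0_6 = 125
y0_6 = 180
x0_7 = 310
y0_7 = 10
x1_7 = 425
y1_7 = 155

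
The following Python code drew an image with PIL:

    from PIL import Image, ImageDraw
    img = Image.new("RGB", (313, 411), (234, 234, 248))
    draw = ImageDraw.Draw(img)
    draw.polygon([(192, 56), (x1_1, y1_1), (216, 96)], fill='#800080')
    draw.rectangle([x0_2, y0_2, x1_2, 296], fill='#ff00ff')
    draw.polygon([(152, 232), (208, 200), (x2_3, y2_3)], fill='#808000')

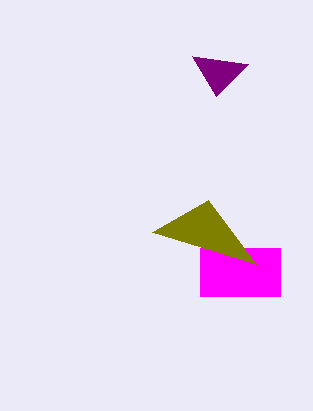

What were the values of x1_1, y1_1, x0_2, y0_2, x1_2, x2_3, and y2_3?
x1_1 = 248; y1_1 = 64; x0_2 = 200; y0_2 = 248; x1_2 = 280; x2_3 = 256; y2_3 = 264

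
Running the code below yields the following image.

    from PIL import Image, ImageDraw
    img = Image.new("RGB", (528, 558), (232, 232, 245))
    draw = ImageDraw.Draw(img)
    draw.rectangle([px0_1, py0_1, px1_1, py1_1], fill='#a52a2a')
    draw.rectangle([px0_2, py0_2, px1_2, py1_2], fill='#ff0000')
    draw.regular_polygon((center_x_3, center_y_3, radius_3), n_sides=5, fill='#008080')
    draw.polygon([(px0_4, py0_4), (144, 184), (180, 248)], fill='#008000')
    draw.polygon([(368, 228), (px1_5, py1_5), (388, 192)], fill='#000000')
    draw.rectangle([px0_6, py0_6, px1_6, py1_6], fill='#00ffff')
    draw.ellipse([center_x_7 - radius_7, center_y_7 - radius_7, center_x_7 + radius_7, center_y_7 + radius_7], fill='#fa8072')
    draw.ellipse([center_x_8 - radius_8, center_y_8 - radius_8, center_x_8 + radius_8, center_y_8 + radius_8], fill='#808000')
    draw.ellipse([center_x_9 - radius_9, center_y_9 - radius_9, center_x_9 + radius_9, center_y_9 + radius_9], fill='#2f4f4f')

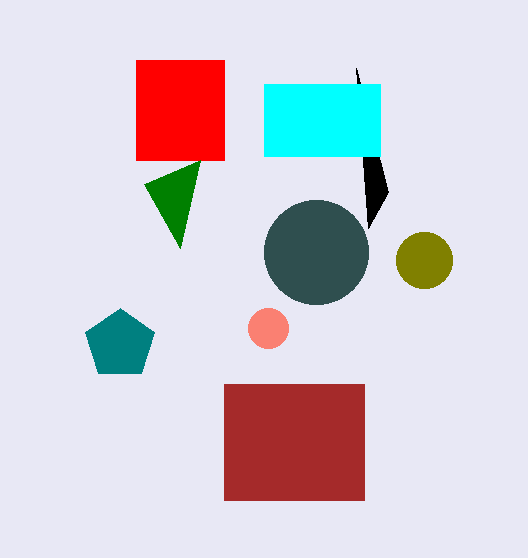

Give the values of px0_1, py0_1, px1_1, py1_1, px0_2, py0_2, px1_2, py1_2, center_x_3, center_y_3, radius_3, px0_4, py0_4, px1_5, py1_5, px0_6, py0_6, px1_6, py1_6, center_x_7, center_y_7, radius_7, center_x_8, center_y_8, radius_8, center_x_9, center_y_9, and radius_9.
px0_1 = 224; py0_1 = 384; px1_1 = 364; py1_1 = 500; px0_2 = 136; py0_2 = 60; px1_2 = 224; py1_2 = 160; center_x_3 = 120; center_y_3 = 344; radius_3 = 36; px0_4 = 200; py0_4 = 160; px1_5 = 356; py1_5 = 68; px0_6 = 264; py0_6 = 84; px1_6 = 380; py1_6 = 156; center_x_7 = 268; center_y_7 = 328; radius_7 = 20; center_x_8 = 424; center_y_8 = 260; radius_8 = 28; center_x_9 = 316; center_y_9 = 252; radius_9 = 52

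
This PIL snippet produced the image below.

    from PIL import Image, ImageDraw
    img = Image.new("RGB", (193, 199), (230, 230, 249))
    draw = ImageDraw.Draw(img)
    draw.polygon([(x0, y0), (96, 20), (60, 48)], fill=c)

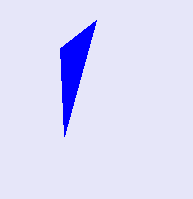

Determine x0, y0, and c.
x0 = 64; y0 = 136; c = 'blue'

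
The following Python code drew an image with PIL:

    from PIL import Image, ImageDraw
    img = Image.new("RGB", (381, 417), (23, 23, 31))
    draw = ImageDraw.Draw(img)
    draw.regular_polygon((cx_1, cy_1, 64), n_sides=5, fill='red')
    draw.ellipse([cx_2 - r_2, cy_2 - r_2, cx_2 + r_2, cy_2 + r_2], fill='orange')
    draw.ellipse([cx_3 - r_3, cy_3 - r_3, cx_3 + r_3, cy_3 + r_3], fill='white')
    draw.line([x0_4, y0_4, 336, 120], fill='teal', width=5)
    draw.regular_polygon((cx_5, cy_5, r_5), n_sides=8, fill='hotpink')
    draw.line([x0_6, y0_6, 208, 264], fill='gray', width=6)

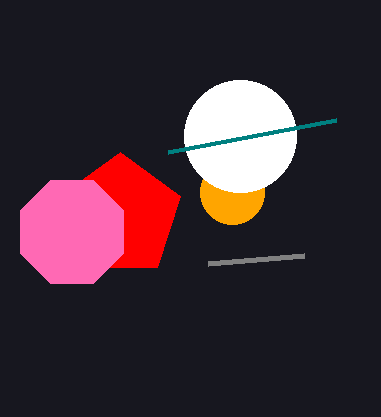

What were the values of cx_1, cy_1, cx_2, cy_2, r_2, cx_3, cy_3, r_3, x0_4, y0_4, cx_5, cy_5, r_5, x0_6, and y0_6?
cx_1 = 120, cy_1 = 216, cx_2 = 232, cy_2 = 192, r_2 = 32, cx_3 = 240, cy_3 = 136, r_3 = 56, x0_4 = 168, y0_4 = 152, cx_5 = 72, cy_5 = 232, r_5 = 56, x0_6 = 304, y0_6 = 256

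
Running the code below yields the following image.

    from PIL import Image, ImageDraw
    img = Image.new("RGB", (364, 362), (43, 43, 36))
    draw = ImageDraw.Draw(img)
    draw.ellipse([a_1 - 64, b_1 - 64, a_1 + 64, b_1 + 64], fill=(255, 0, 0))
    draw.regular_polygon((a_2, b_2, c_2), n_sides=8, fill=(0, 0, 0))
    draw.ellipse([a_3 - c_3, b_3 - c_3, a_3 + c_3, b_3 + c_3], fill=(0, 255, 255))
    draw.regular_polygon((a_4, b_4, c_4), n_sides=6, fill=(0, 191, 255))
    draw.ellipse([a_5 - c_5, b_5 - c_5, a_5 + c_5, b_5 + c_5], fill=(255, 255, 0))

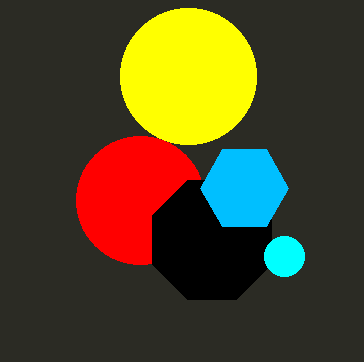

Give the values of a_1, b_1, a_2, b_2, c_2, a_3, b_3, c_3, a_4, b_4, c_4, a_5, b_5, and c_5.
a_1 = 140; b_1 = 200; a_2 = 212; b_2 = 240; c_2 = 64; a_3 = 284; b_3 = 256; c_3 = 20; a_4 = 244; b_4 = 188; c_4 = 44; a_5 = 188; b_5 = 76; c_5 = 68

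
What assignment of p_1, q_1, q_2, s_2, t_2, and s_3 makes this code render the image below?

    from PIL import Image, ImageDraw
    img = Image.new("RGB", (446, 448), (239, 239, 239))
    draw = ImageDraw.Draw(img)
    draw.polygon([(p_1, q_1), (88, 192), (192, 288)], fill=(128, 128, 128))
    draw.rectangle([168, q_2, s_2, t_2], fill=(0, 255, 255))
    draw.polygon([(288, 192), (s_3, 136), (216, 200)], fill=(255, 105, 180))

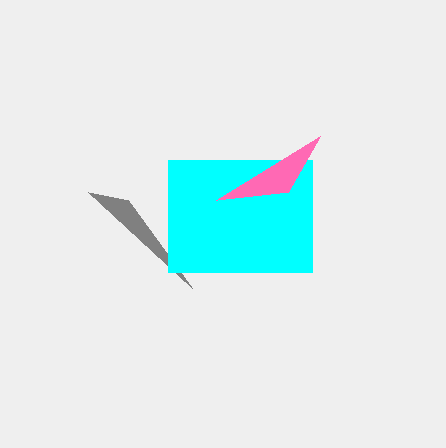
p_1 = 128
q_1 = 200
q_2 = 160
s_2 = 312
t_2 = 272
s_3 = 320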